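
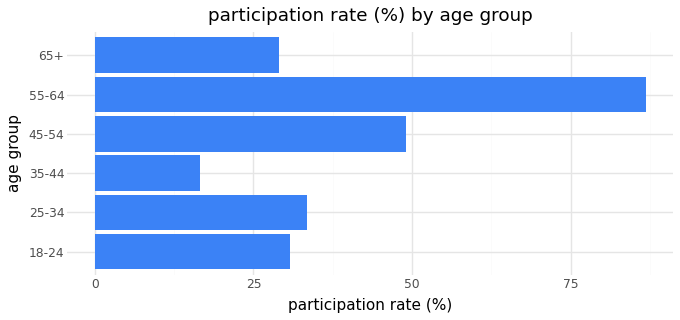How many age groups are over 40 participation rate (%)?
Above 40: 45-54, 55-64.

2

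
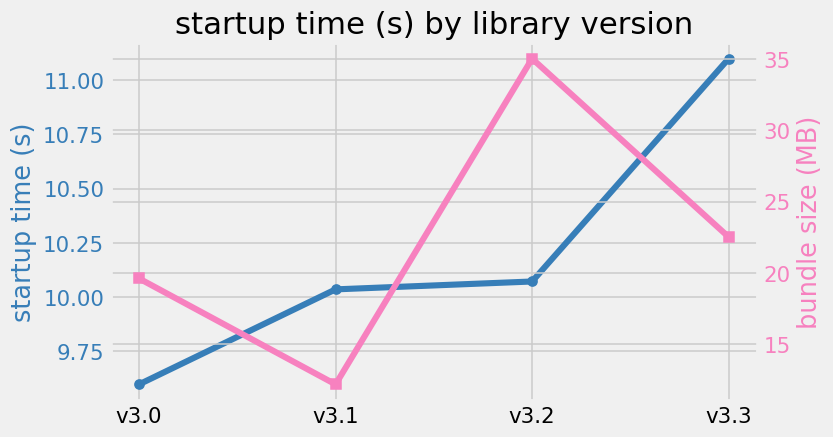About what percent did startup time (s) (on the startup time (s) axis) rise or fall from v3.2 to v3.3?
v3.2 ≈ 10.0, v3.3 ≈ 11.0; (11.0 − 10.0) / 10.0 ≈ +10%.

≈ +10%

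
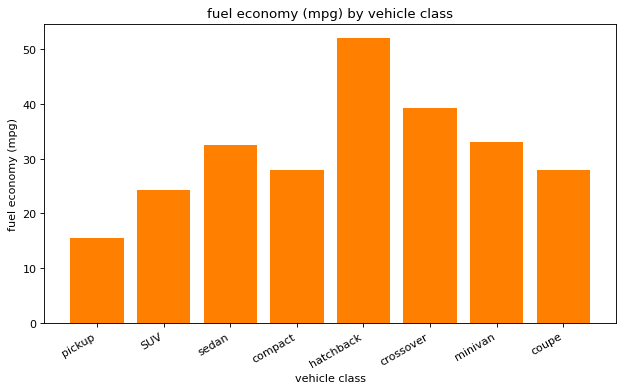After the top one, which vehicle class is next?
Top 3: hatchback ≈ 50, crossover ≈ 40, minivan ≈ 35.

crossover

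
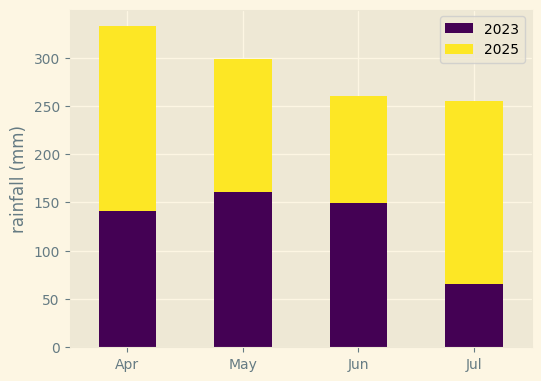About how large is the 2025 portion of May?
2025 top ≈ 300, bottom ≈ 150; segment ≈ 150.

≈ 150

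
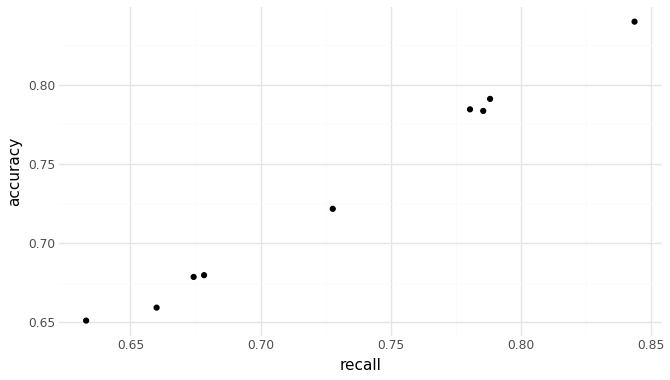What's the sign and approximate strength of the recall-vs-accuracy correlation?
Points are positively correlated; strong (|r| ≈ 1.0).

positive, strong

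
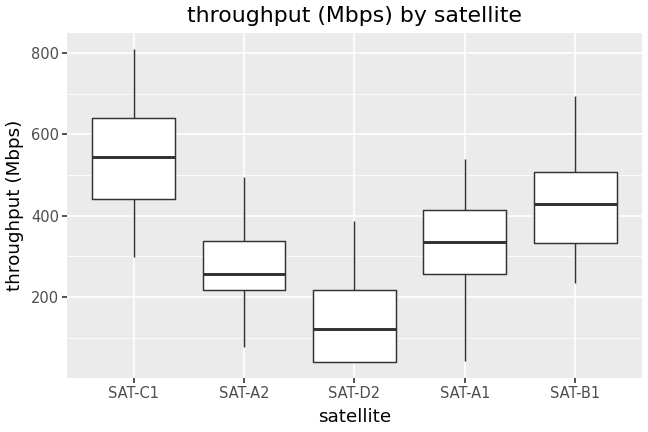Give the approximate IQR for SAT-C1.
≈ 200

Q3 ≈ 650, Q1 ≈ 450; IQR ≈ 200.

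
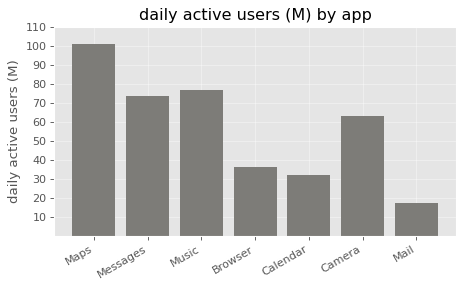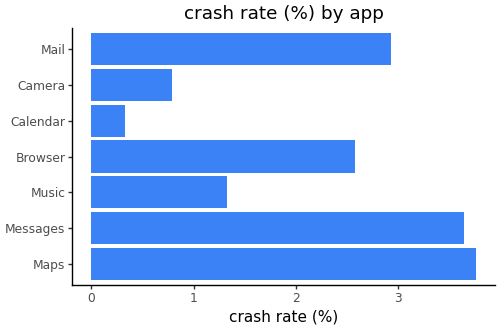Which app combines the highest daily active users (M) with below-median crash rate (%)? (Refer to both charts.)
Chart 2 median crash rate (%) ≈ 2.5; below-median apps: Music, Calendar, Camera. Among those, Music has the highest daily active users (M) (≈ 80).

Music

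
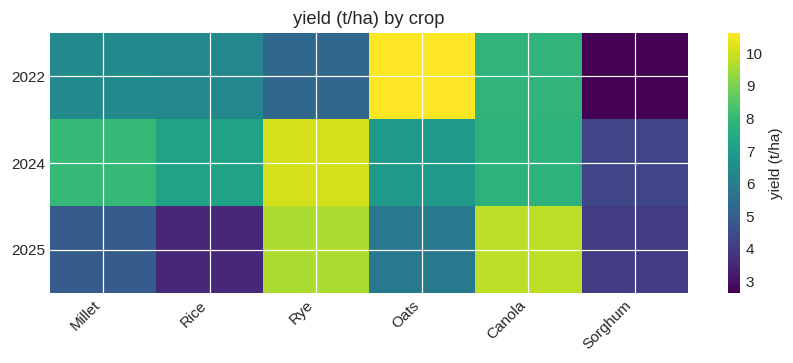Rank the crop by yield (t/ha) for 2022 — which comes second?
Top 3 for 2022: Oats ≈ 11, Canola ≈ 8, Millet ≈ 6.

Canola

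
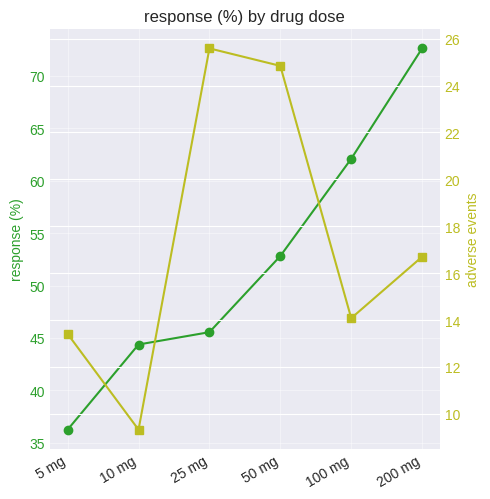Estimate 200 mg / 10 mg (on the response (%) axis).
200 mg ≈ 75, 10 mg ≈ 45; 75/45 ≈ 1.67.

≈ 1.67×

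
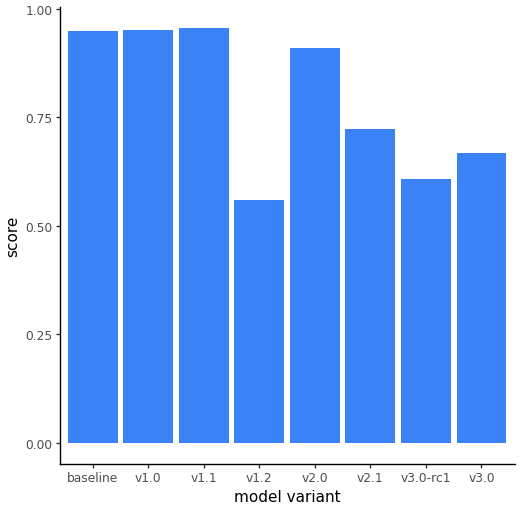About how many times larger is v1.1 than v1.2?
v1.1 ≈ 1.0, v1.2 ≈ 0.6; 1.0/0.6 ≈ 1.67.

≈ 1.67×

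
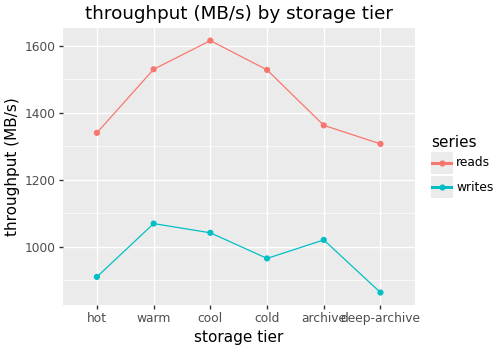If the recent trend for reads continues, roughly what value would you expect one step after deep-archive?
Last three: 1500, 1400, 1300 → slope ≈ -100/step → next ≈ 1200.

≈ 1200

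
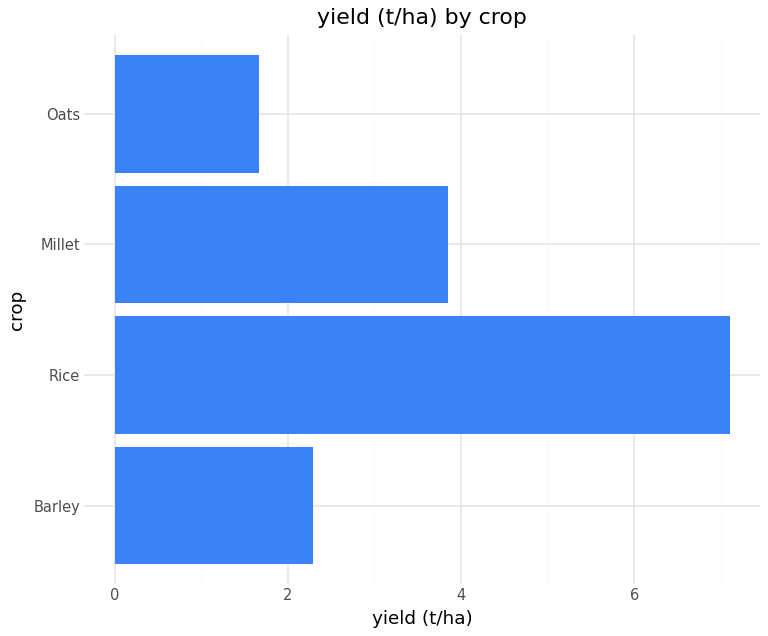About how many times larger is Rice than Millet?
Rice ≈ 7, Millet ≈ 4; 7/4 ≈ 1.75.

≈ 1.75×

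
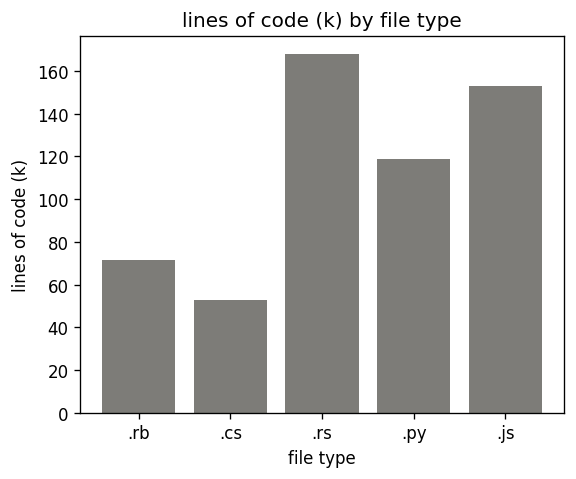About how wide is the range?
Max .rs ≈ 160, min .cs ≈ 60; range ≈ 100.

≈ 100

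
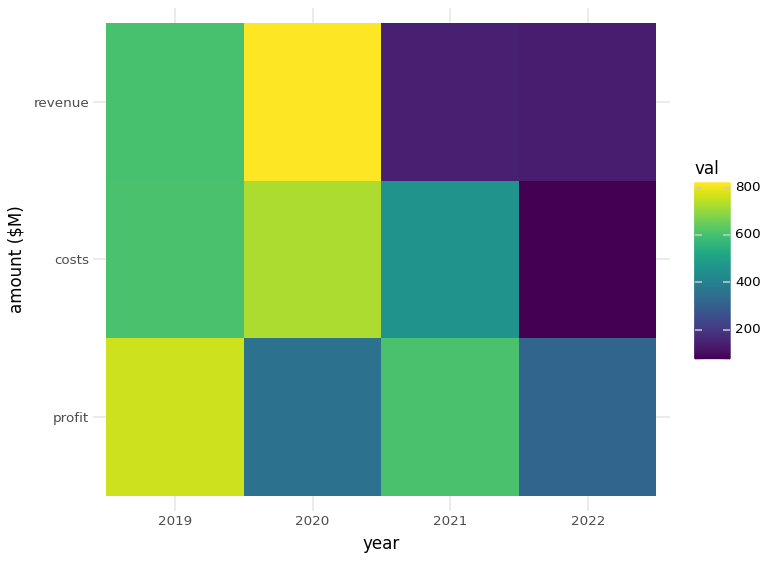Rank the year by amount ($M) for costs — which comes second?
2019

Top 3 for costs: 2020 ≈ 700, 2019 ≈ 600, 2021 ≈ 500.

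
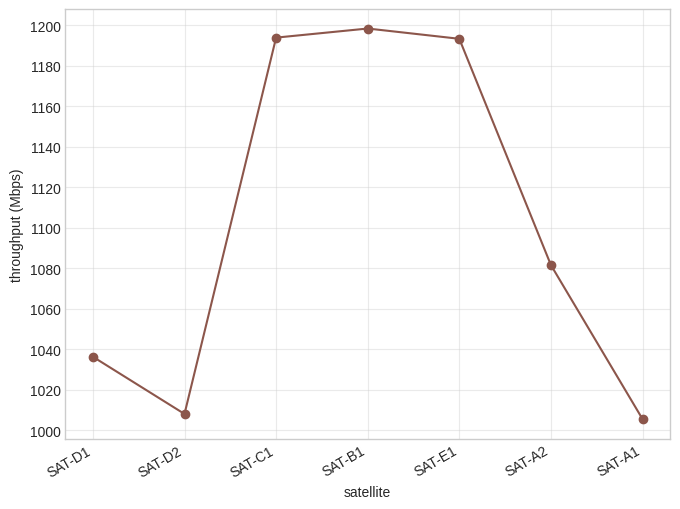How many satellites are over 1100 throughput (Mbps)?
3

Above 1100: SAT-C1, SAT-B1, SAT-E1.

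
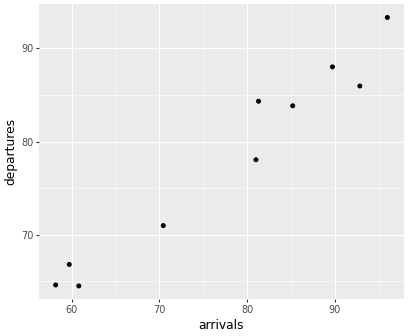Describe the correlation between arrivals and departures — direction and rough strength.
positive, strong

Points are positively correlated; strong (|r| ≈ 1.0).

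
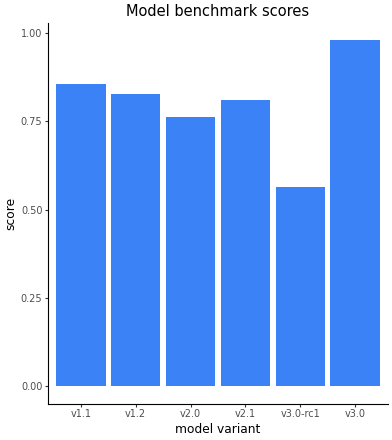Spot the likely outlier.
v3.0-rc1 ≈ 0.6; the rest sit between ≈ 0.8 and ≈ 1.0.

v3.0-rc1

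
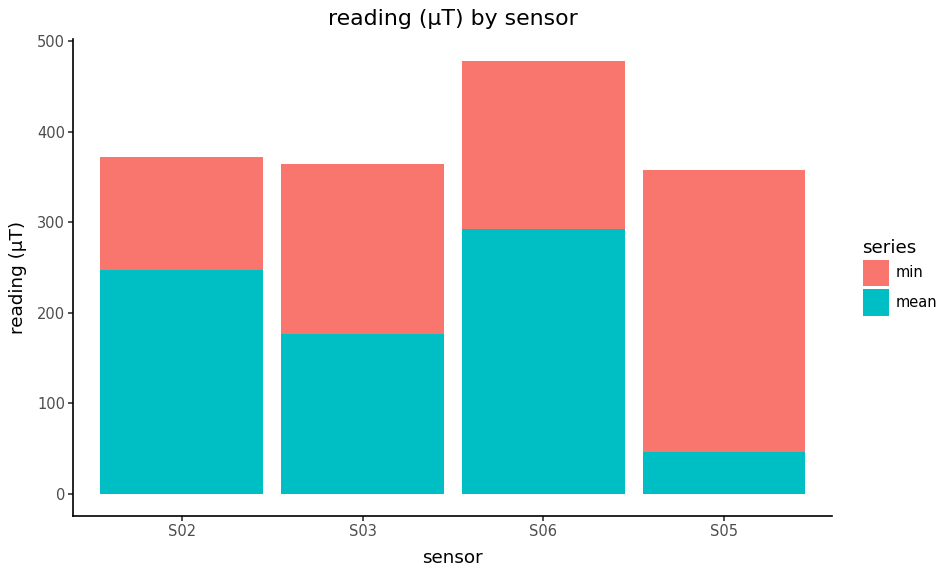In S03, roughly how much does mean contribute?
≈ 200

mean top ≈ 200, bottom ≈ 0; segment ≈ 200.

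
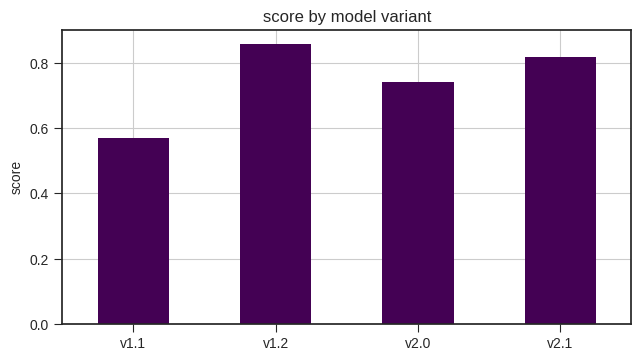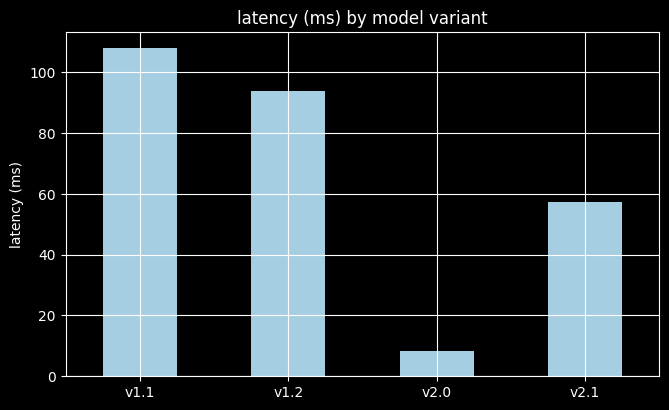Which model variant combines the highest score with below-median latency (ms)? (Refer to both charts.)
Chart 2 median latency (ms) ≈ 80; below-median model variants: v2.0, v2.1. Among those, v2.1 has the highest score (≈ 0.8).

v2.1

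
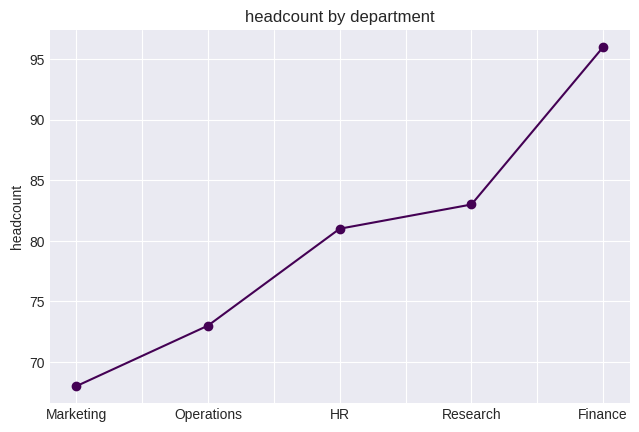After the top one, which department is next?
Research

Top 3: Finance ≈ 95, Research ≈ 85, HR ≈ 80.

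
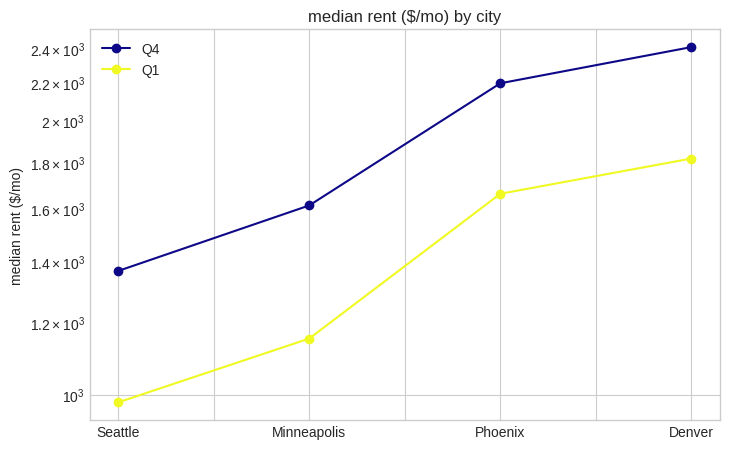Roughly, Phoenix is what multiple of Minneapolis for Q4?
≈ 1.38×

Phoenix ≈ 2200, Minneapolis ≈ 1600; 2200/1600 ≈ 1.38.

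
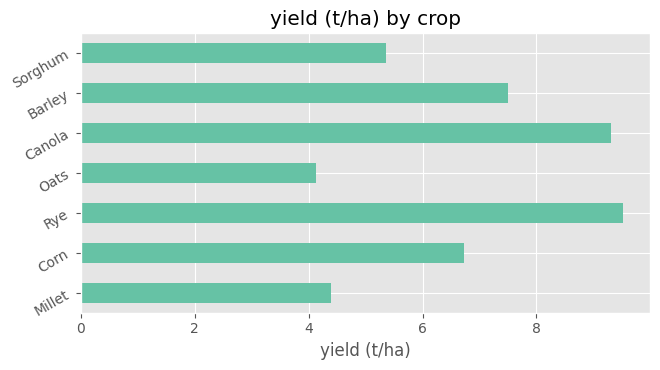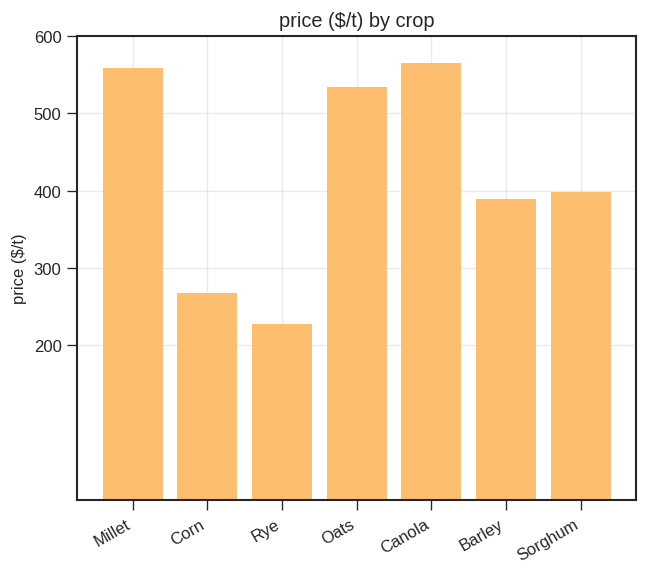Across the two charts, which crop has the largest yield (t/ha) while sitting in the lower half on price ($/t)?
Rye

Chart 2 median price ($/t) ≈ 400; below-median crops: Corn, Rye, Barley. Among those, Rye has the highest yield (t/ha) (≈ 10).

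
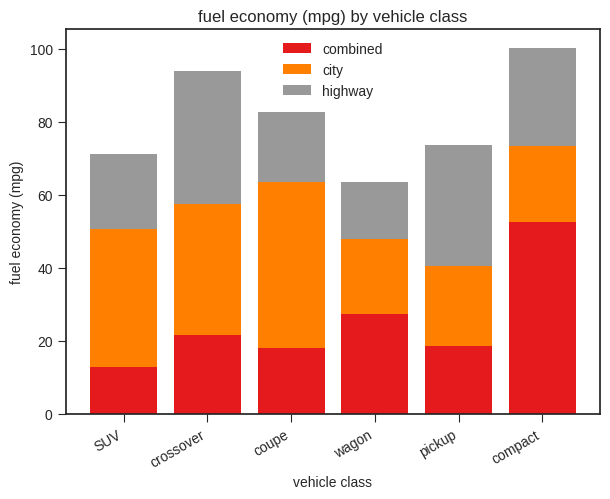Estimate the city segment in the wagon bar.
≈ 20

city top ≈ 50, bottom ≈ 30; segment ≈ 20.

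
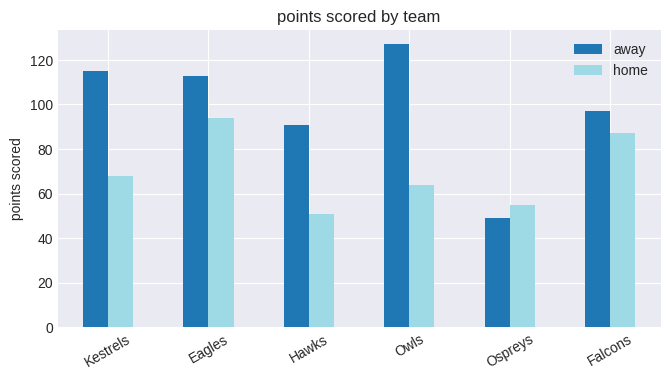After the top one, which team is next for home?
Top 3 for home: Eagles ≈ 100, Falcons ≈ 80, Kestrels ≈ 60.

Falcons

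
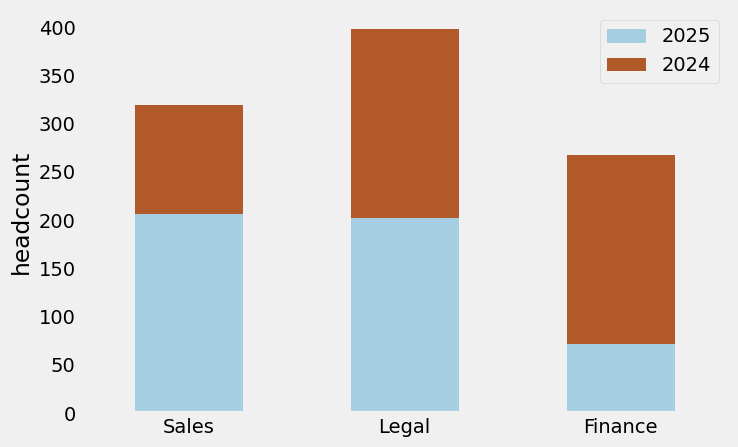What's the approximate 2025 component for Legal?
2025 top ≈ 200, bottom ≈ 0; segment ≈ 200.

≈ 200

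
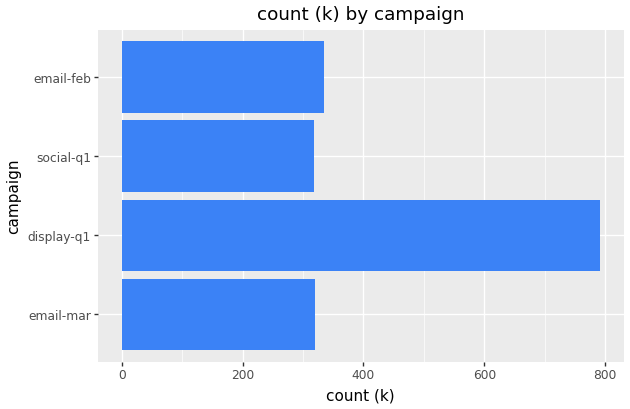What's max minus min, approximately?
≈ 500

Max display-q1 ≈ 800, min social-q1 ≈ 300; range ≈ 500.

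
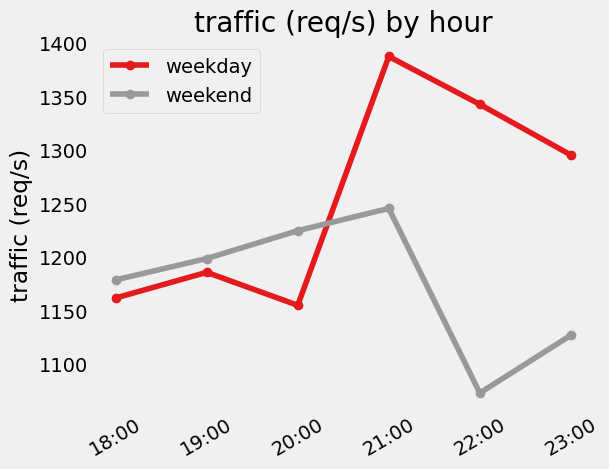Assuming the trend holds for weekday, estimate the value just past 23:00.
Last three: 1400, 1350, 1300 → slope ≈ -50/step → next ≈ 1250.

≈ 1250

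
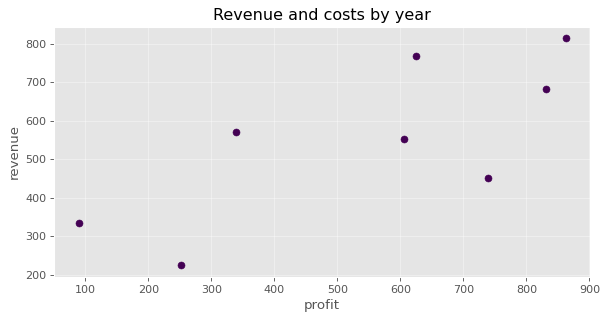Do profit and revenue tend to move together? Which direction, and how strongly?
Points are positively correlated; strong (|r| ≈ 0.8).

positive, strong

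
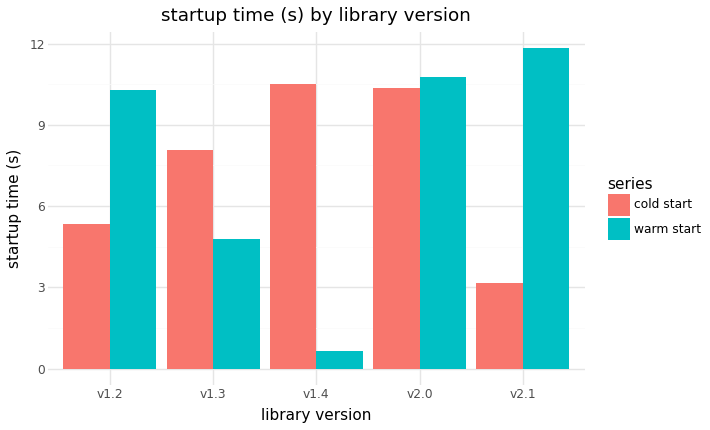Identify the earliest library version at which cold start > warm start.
v1.2: cold start ≈ 5 vs warm start ≈ 10 (not yet); v1.3: cold start ≈ 8 vs warm start ≈ 5 (first crossover).

v1.3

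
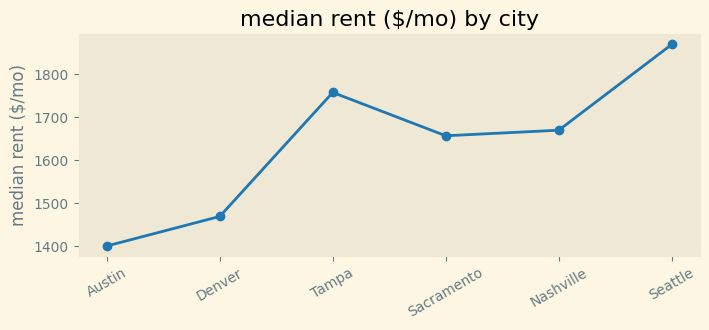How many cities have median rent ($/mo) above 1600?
4

Above 1600: Tampa, Sacramento, Nashville, Seattle.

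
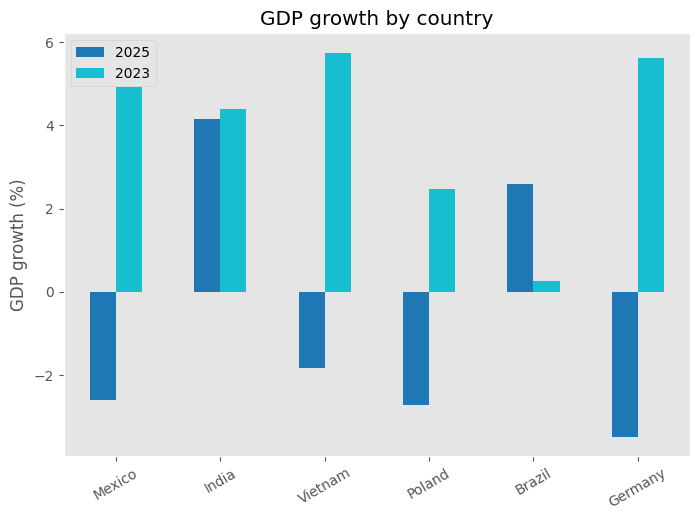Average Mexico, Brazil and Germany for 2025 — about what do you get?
≈ -1

(-3 + 3 + -3) / 3 ≈ -1.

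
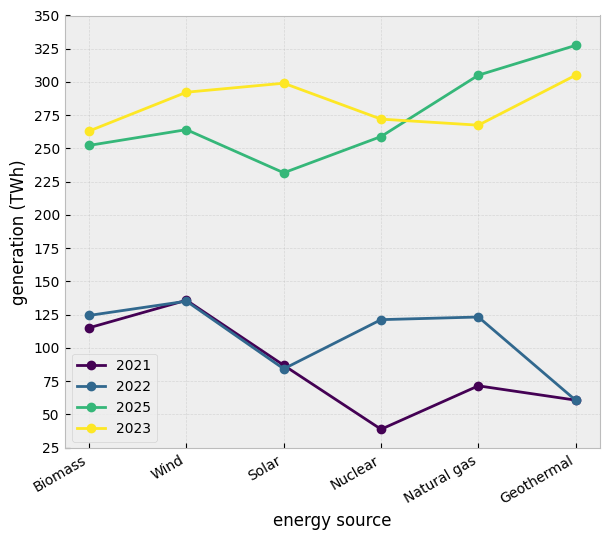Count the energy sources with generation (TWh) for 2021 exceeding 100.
Above 100: Biomass, Wind.

2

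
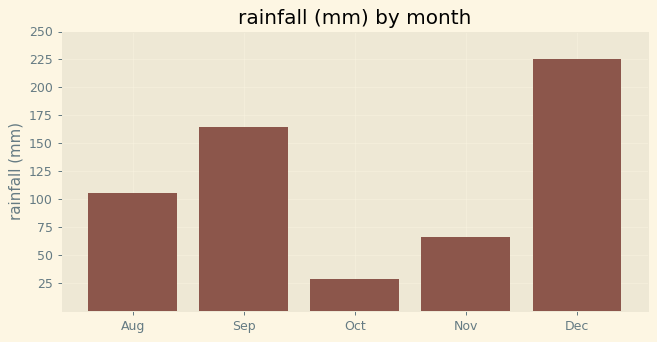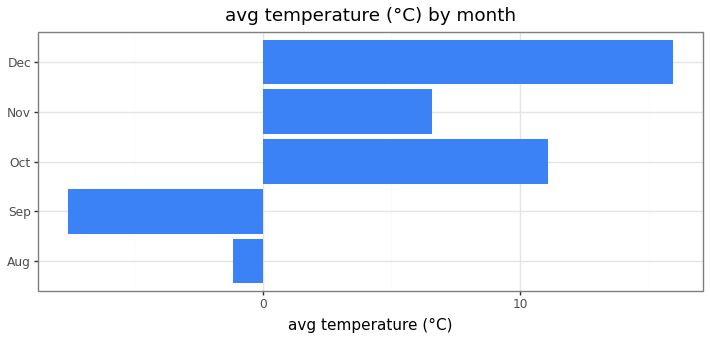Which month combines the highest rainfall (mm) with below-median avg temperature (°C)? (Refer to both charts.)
Sep

Chart 2 median avg temperature (°C) ≈ 6; below-median months: Aug, Sep. Among those, Sep has the highest rainfall (mm) (≈ 175).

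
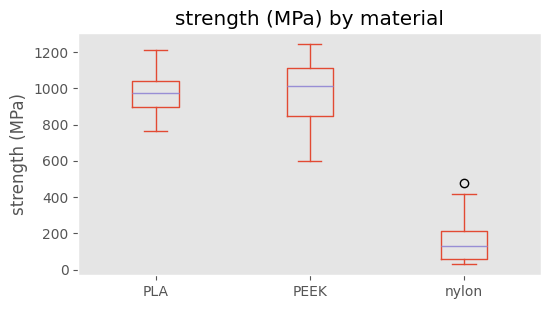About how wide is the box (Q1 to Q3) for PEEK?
≈ 300

Q3 ≈ 1100, Q1 ≈ 800; IQR ≈ 300.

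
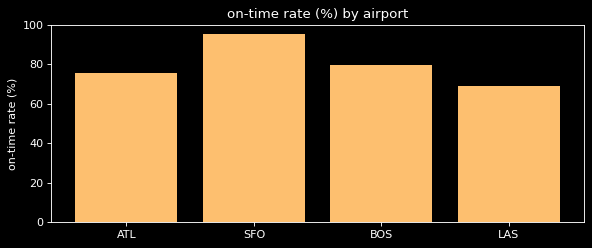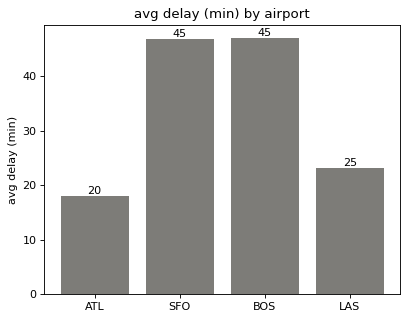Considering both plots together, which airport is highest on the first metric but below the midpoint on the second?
ATL

Chart 2 median avg delay (min) ≈ 35; below-median airports: ATL, LAS. Among those, ATL has the highest on-time rate (%) (≈ 80).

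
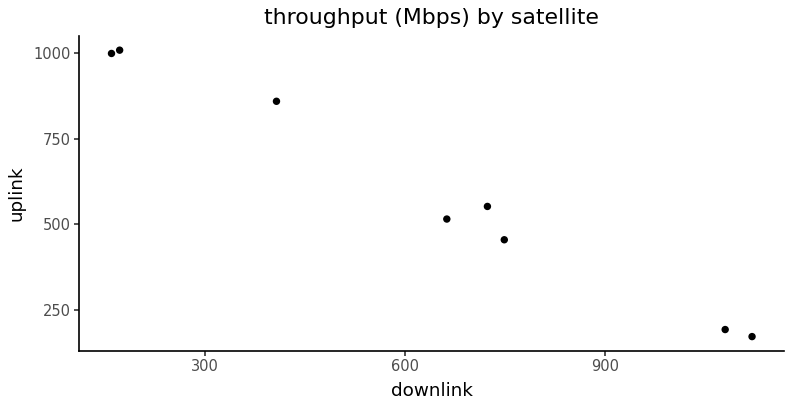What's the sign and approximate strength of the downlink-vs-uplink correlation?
negative, strong

Points are negatively correlated; strong (|r| ≈ 1.0).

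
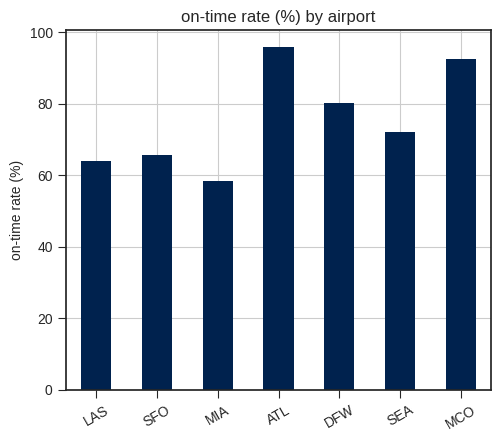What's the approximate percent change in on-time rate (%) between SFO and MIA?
≈ -14.3%

SFO ≈ 70, MIA ≈ 60; (60 − 70) / 70 ≈ -14.3%.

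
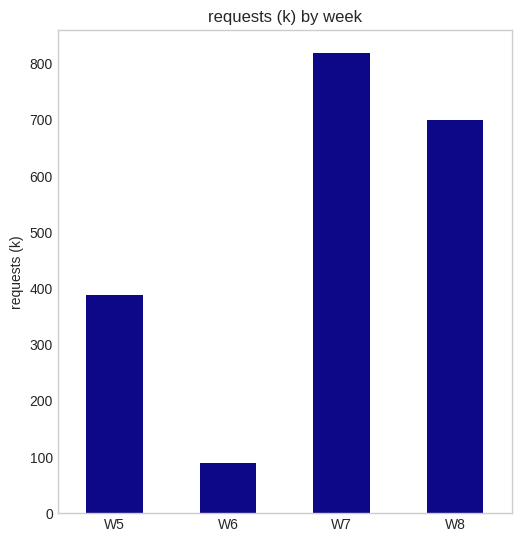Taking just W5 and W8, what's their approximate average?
(400 + 700) / 2 ≈ 550.

≈ 550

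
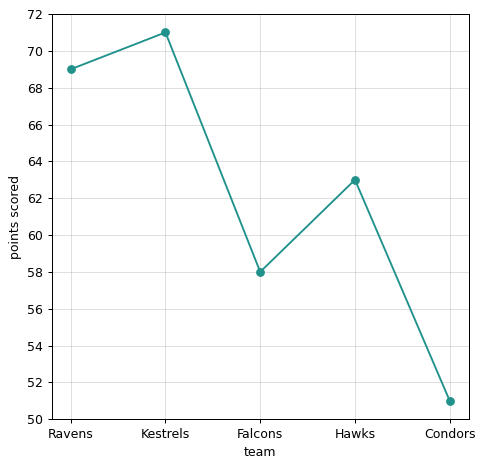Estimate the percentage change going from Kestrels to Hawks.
Kestrels ≈ 72, Hawks ≈ 64; (64 − 72) / 72 ≈ -11.1%.

≈ -11.1%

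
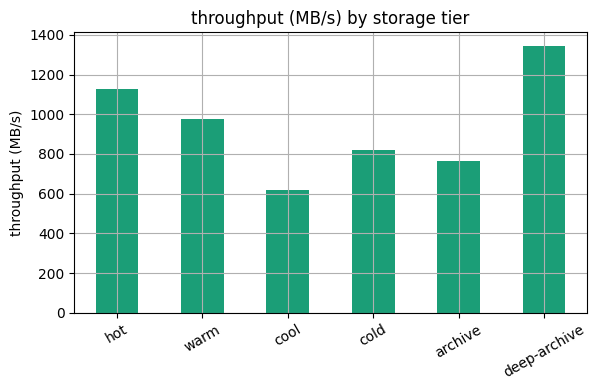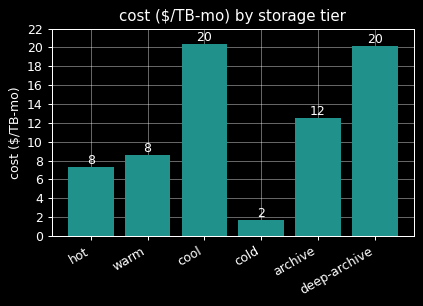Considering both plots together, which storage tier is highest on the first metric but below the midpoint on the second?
Chart 2 median cost ($/TB-mo) ≈ 10; below-median storage tiers: hot, warm, cold. Among those, hot has the highest throughput (MB/s) (≈ 1200).

hot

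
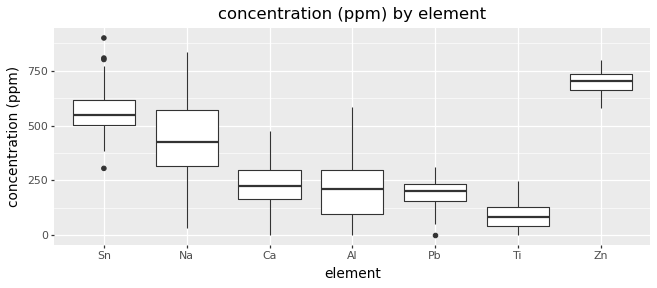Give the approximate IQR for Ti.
Q3 ≈ 100, Q1 ≈ 0; IQR ≈ 100.

≈ 100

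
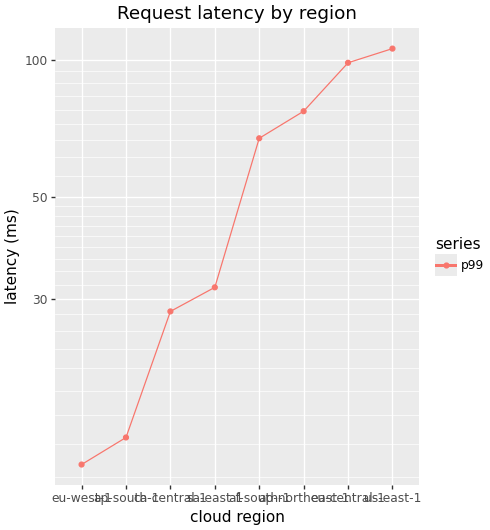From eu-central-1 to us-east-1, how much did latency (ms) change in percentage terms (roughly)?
≈ +10%

eu-central-1 ≈ 100, us-east-1 ≈ 110; (110 − 100) / 100 ≈ +10%.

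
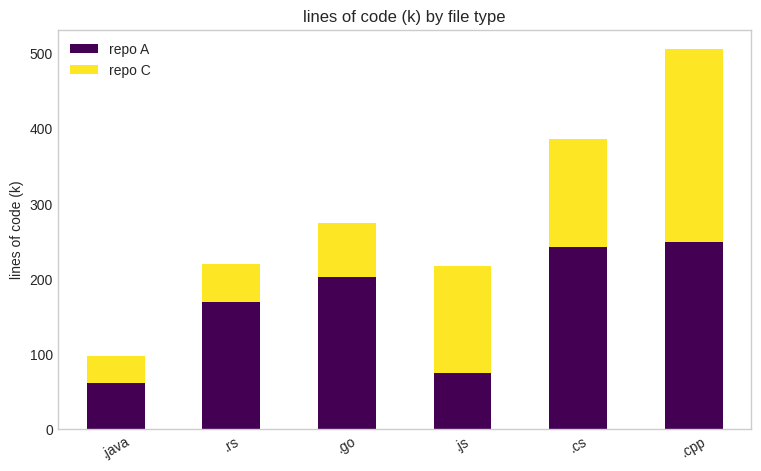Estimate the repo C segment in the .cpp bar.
repo C top ≈ 500, bottom ≈ 250; segment ≈ 250.

≈ 250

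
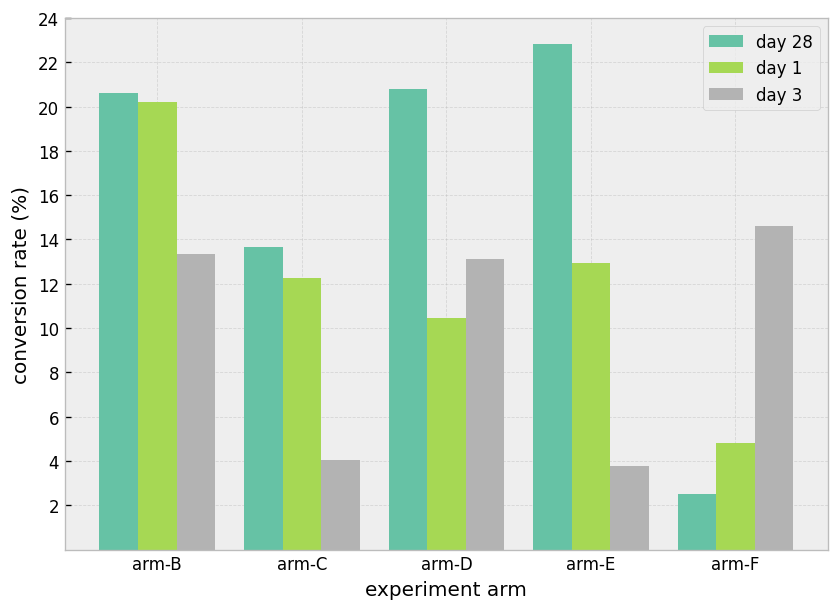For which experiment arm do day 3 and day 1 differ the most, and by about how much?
arm-F: day 3 ≈ 14, day 1 ≈ 4 → gap ≈ 10. Next-largest (arm-E) is only ≈ 8.

arm-F, ≈ 10 %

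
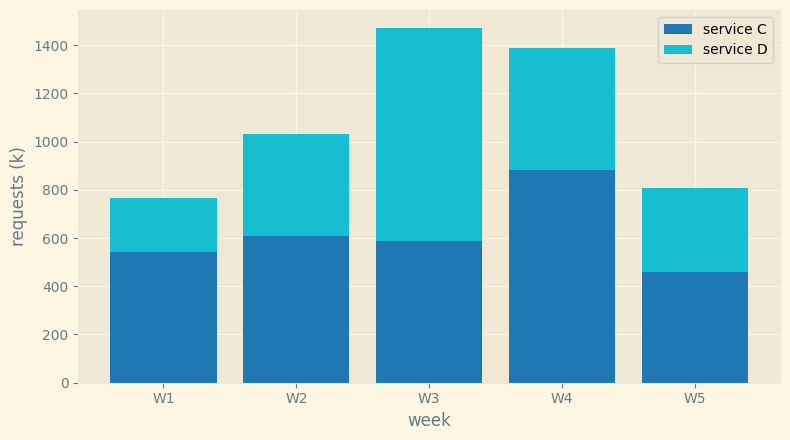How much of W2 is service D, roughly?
service D top ≈ 1000, bottom ≈ 600; segment ≈ 400.

≈ 400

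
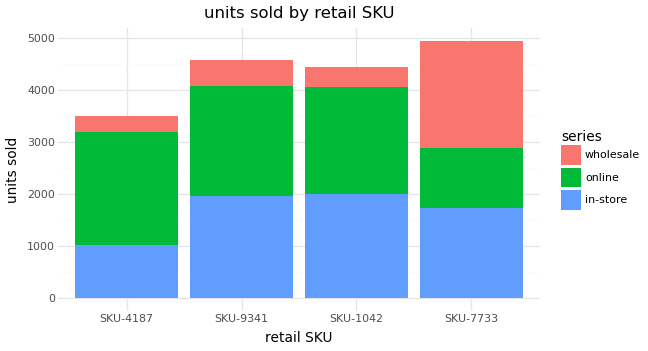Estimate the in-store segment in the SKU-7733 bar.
≈ 1500

in-store top ≈ 1500, bottom ≈ 0; segment ≈ 1500.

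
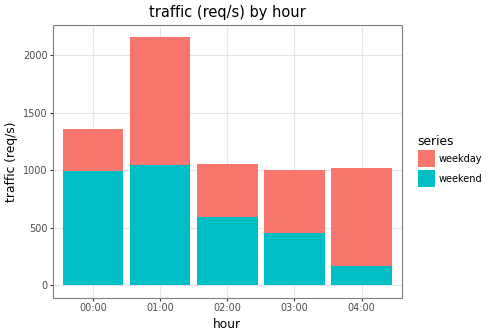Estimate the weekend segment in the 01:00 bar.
≈ 1000

weekend top ≈ 1000, bottom ≈ 0; segment ≈ 1000.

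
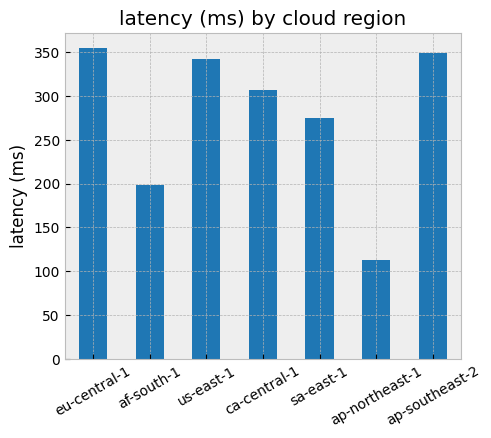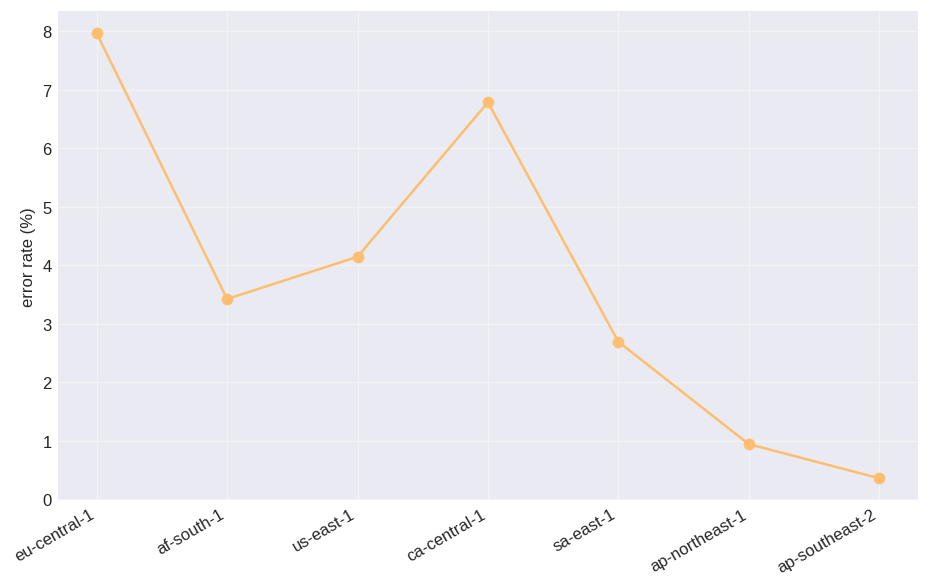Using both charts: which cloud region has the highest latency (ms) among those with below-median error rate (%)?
ap-southeast-2

Chart 2 median error rate (%) ≈ 3; below-median cloud regions: sa-east-1, ap-northeast-1, ap-southeast-2. Among those, ap-southeast-2 has the highest latency (ms) (≈ 350).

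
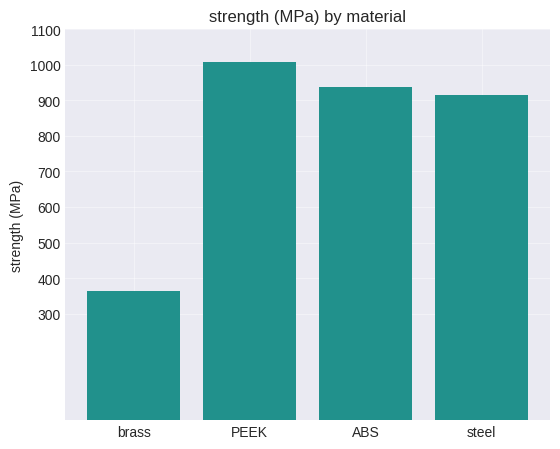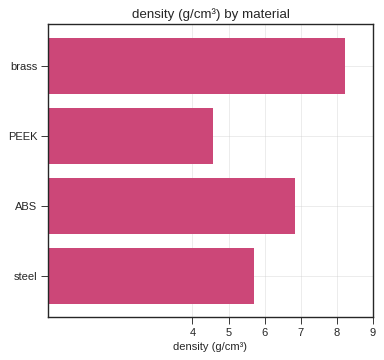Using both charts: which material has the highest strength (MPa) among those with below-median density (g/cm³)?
Chart 2 median density (g/cm³) ≈ 6; below-median materials: PEEK, steel. Among those, PEEK has the highest strength (MPa) (≈ 1000).

PEEK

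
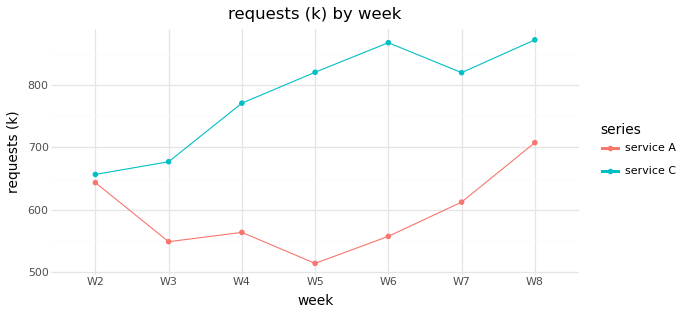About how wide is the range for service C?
≈ 200

Max W8 ≈ 850, min W2 ≈ 650; range ≈ 200.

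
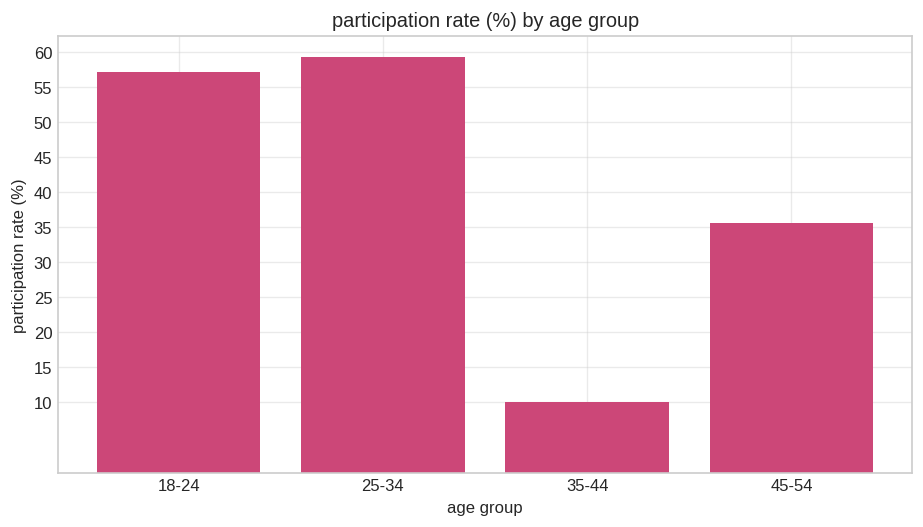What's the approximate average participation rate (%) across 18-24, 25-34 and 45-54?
≈ 50

(55 + 60 + 35) / 3 ≈ 50.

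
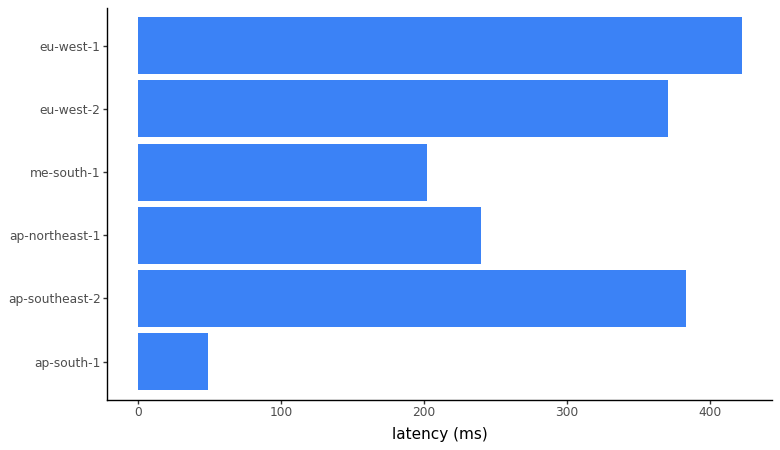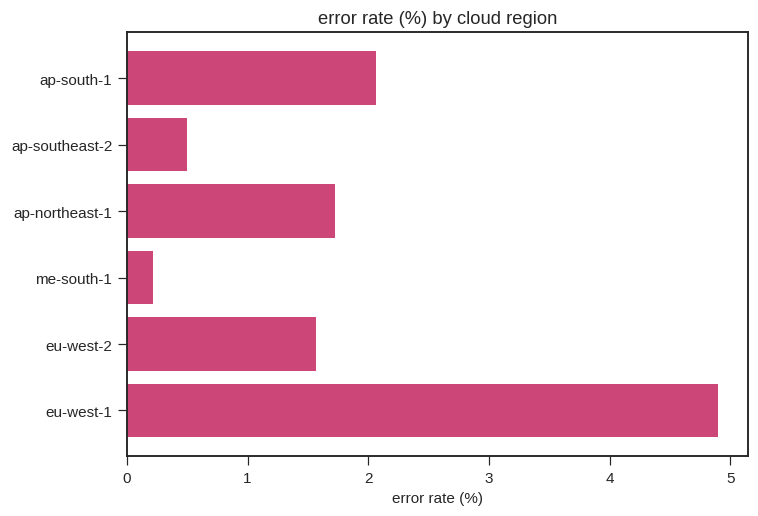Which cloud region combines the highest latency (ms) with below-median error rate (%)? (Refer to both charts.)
ap-southeast-2

Chart 2 median error rate (%) ≈ 1.5; below-median cloud regions: ap-southeast-2, me-south-1, eu-west-2. Among those, ap-southeast-2 has the highest latency (ms) (≈ 400).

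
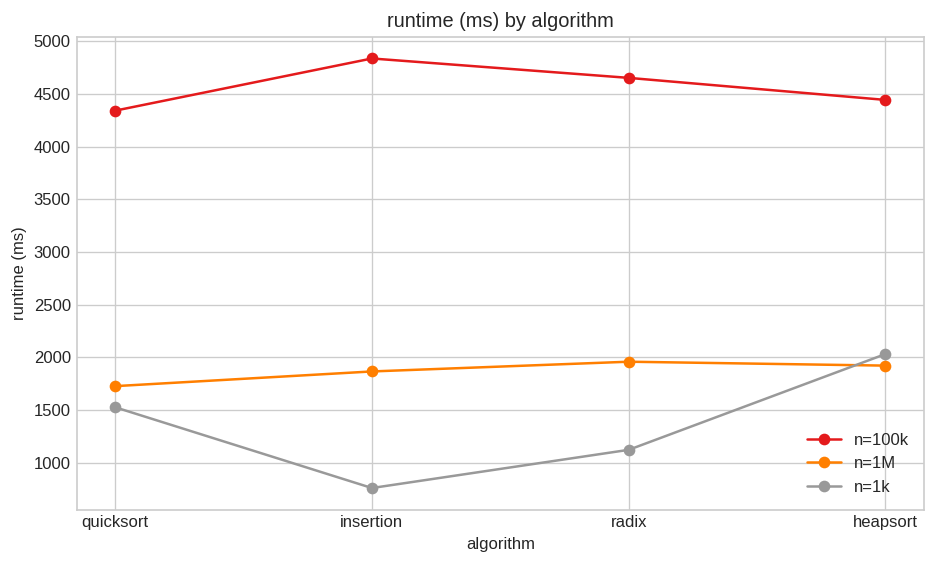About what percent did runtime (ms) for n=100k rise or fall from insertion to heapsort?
≈ -10%

insertion ≈ 5000, heapsort ≈ 4500; (4500 − 5000) / 5000 ≈ -10%.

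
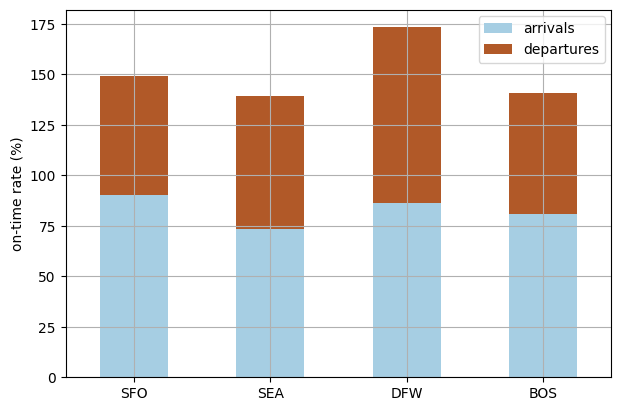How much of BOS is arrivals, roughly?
arrivals top ≈ 80, bottom ≈ 0; segment ≈ 80.

≈ 80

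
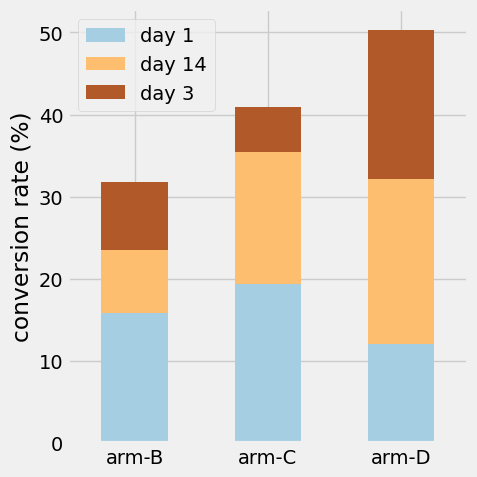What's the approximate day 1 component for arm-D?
≈ 10

day 1 top ≈ 10, bottom ≈ 0; segment ≈ 10.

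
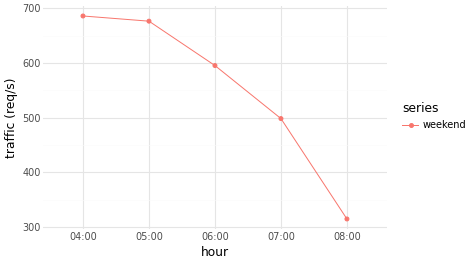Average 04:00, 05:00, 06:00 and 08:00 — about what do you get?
(700 + 700 + 600 + 300) / 4 ≈ 575.

≈ 575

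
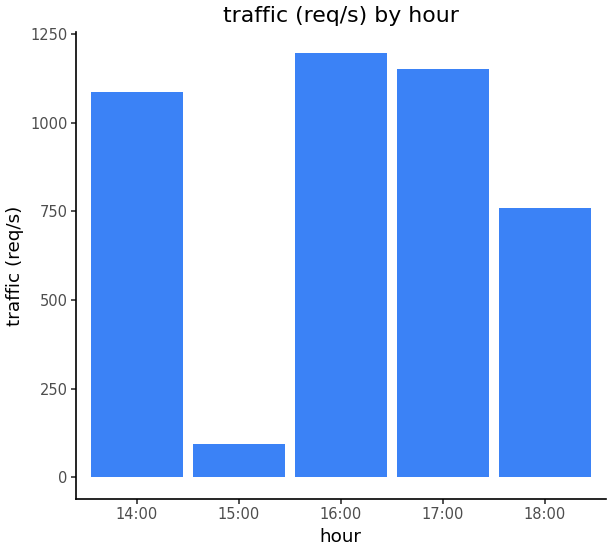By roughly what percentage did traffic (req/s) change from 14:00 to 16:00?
≈ +9.1%

14:00 ≈ 1100, 16:00 ≈ 1200; (1200 − 1100) / 1100 ≈ +9.1%.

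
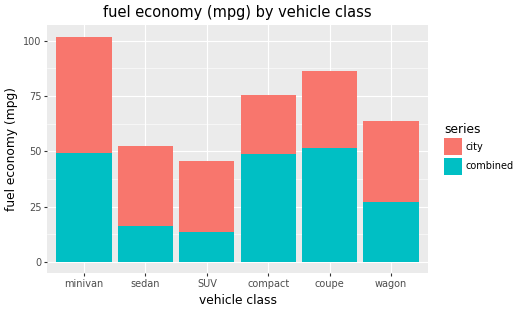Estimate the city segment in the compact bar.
city top ≈ 80, bottom ≈ 50; segment ≈ 30.

≈ 30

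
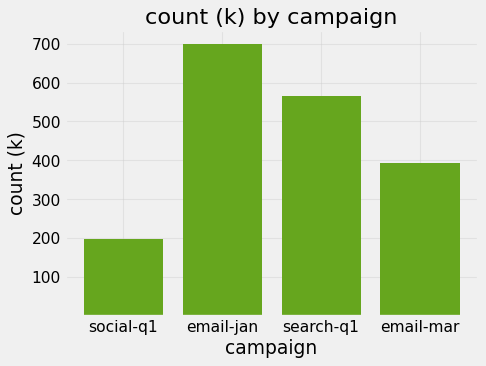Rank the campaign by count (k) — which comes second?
Top 3: email-jan ≈ 700, search-q1 ≈ 600, email-mar ≈ 400.

search-q1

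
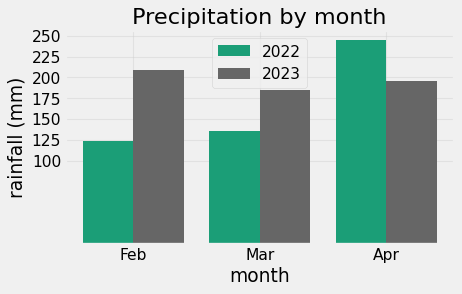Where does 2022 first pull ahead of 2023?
Mar: 2022 ≈ 125 vs 2023 ≈ 175 (not yet); Apr: 2022 ≈ 250 vs 2023 ≈ 200 (first crossover).

Apr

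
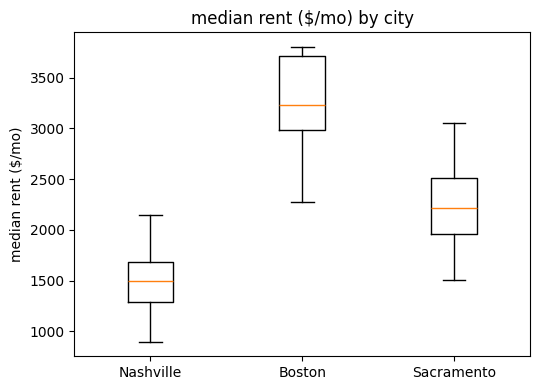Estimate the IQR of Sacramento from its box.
Q3 ≈ 2600, Q1 ≈ 2000; IQR ≈ 600.

≈ 600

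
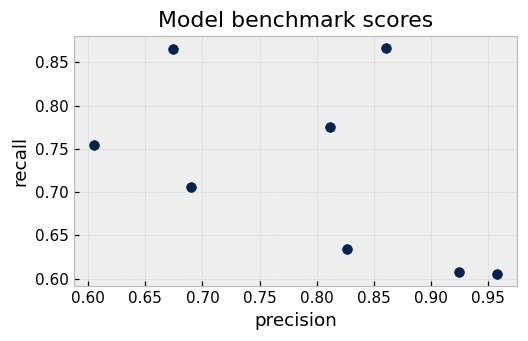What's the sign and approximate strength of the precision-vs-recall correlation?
Points are negatively correlated; moderate (|r| ≈ 0.5).

negative, moderate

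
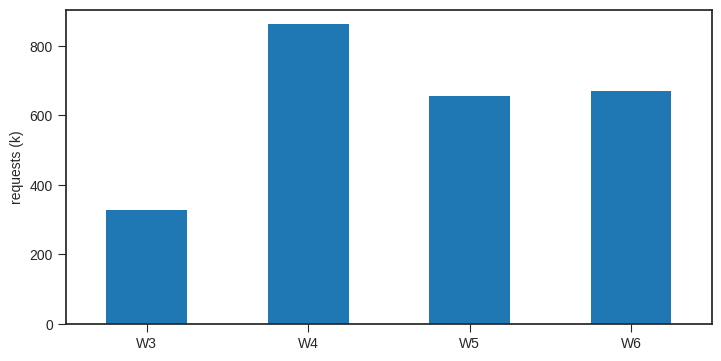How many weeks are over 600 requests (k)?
3

Above 600: W4, W5, W6.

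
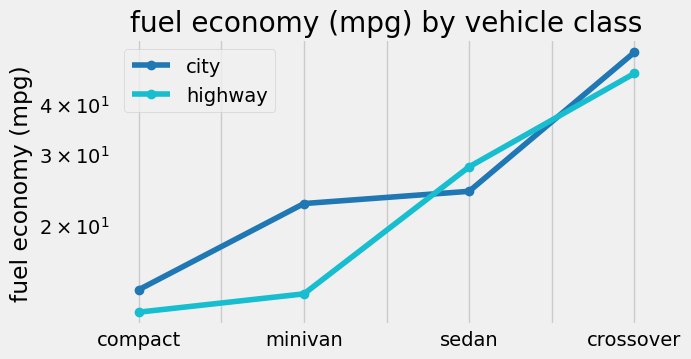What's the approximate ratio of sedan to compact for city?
sedan ≈ 25, compact ≈ 15; 25/15 ≈ 1.67.

≈ 1.67×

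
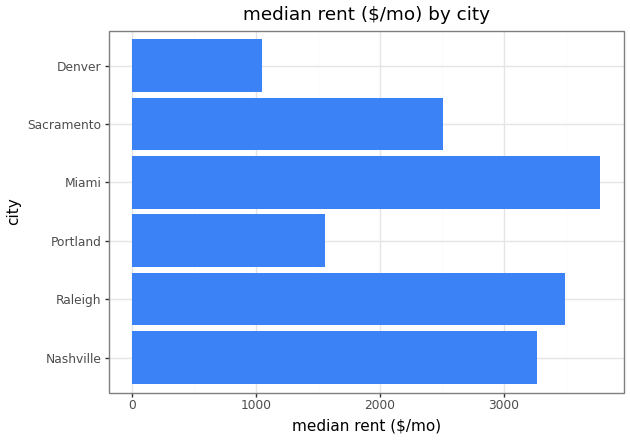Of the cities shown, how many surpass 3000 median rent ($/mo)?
Above 3000: Nashville, Raleigh, Miami.

3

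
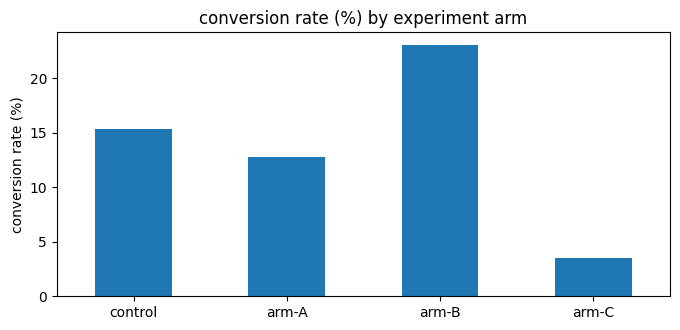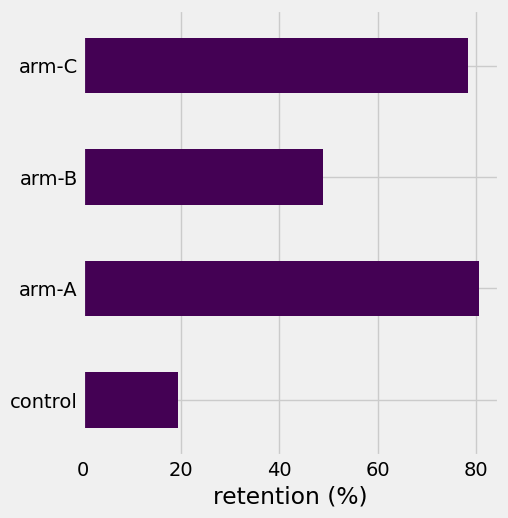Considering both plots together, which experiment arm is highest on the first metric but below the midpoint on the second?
arm-B

Chart 2 median retention (%) ≈ 60; below-median experiment arms: control, arm-B. Among those, arm-B has the highest conversion rate (%) (≈ 25).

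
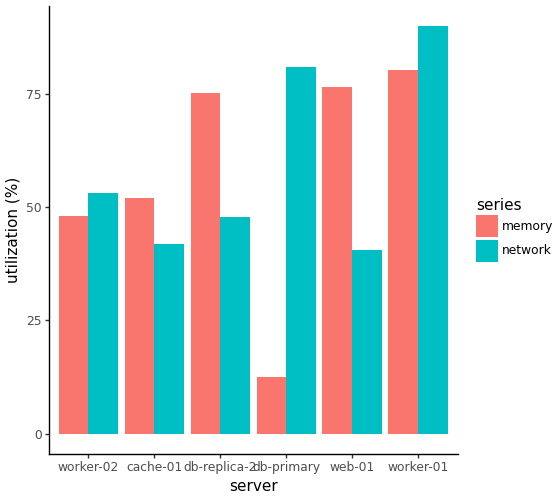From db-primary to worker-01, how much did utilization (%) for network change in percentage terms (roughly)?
db-primary ≈ 80, worker-01 ≈ 90; (90 − 80) / 80 ≈ +12.5%.

≈ +12.5%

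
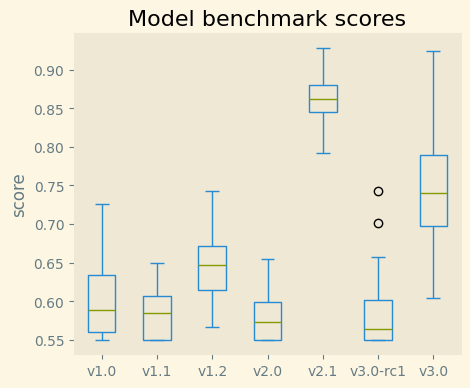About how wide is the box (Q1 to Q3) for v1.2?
≈ 0.05

Q3 ≈ 0.65, Q1 ≈ 0.60; IQR ≈ 0.05.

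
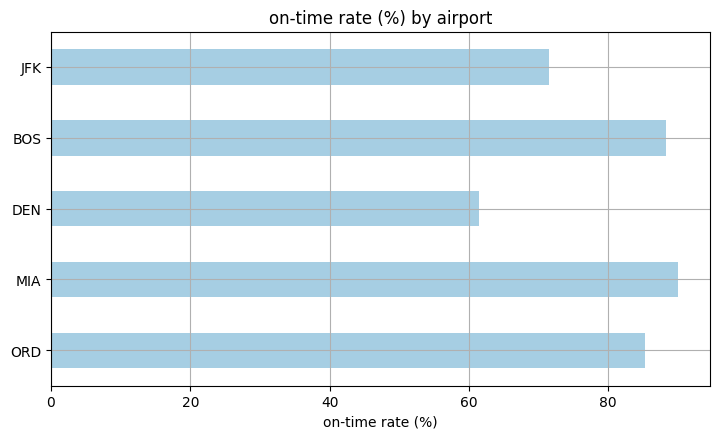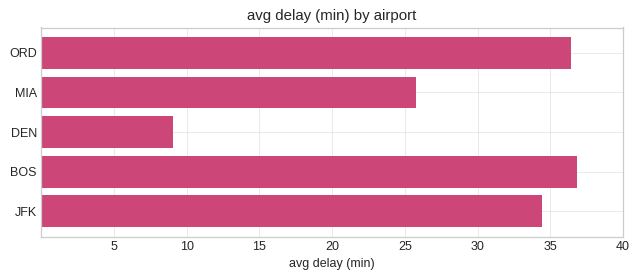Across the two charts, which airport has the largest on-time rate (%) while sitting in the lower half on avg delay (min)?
MIA

Chart 2 median avg delay (min) ≈ 35; below-median airports: MIA, DEN. Among those, MIA has the highest on-time rate (%) (≈ 90).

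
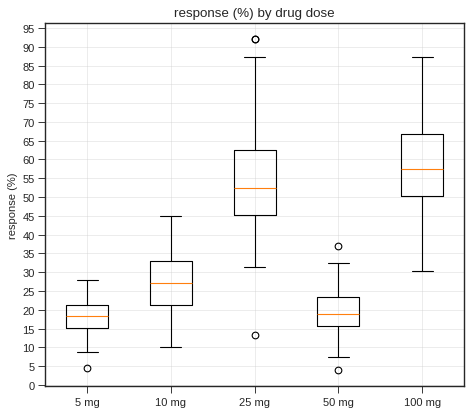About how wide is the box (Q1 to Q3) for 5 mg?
Q3 ≈ 20, Q1 ≈ 15; IQR ≈ 5.

≈ 5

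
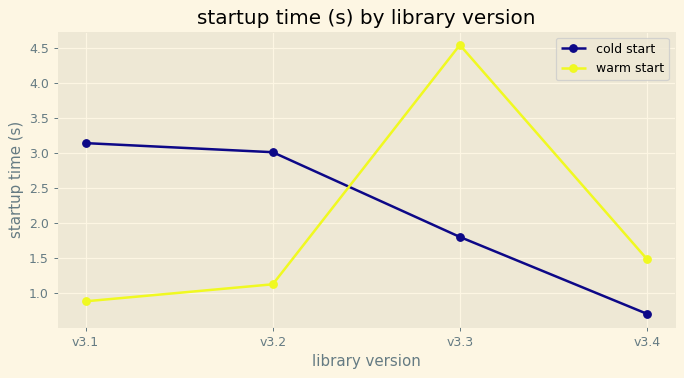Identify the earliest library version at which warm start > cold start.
v3.3

v3.2: warm start ≈ 1.0 vs cold start ≈ 3.0 (not yet); v3.3: warm start ≈ 4.5 vs cold start ≈ 2.0 (first crossover).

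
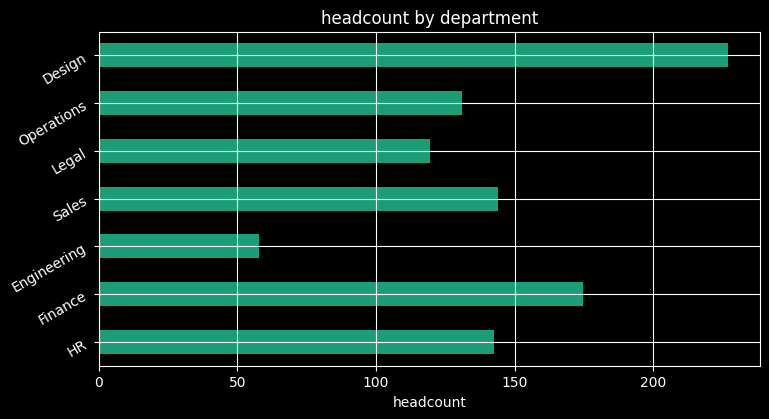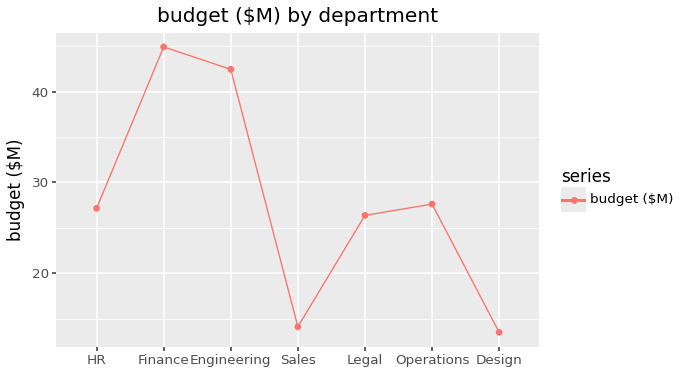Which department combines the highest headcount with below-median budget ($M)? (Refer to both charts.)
Chart 2 median budget ($M) ≈ 25; below-median departments: Sales, Legal, Design. Among those, Design has the highest headcount (≈ 225).

Design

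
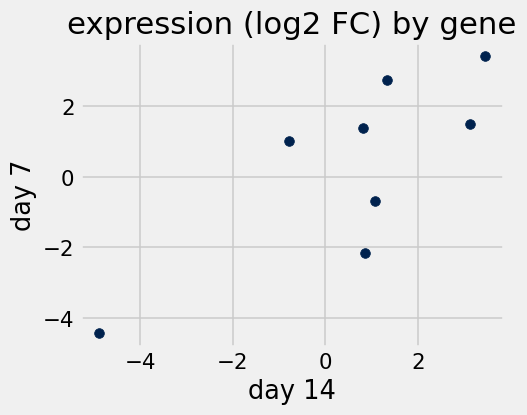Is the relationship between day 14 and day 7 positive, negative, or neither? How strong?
Points are positively correlated; strong (|r| ≈ 0.8).

positive, strong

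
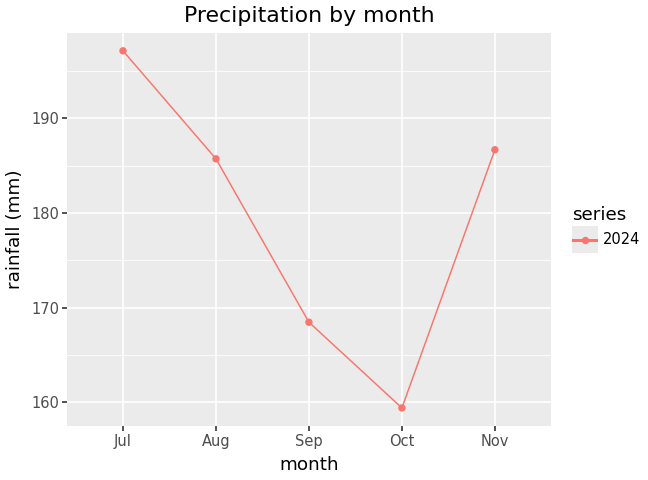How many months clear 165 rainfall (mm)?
4

Above 165: Jul, Aug, Sep, Nov.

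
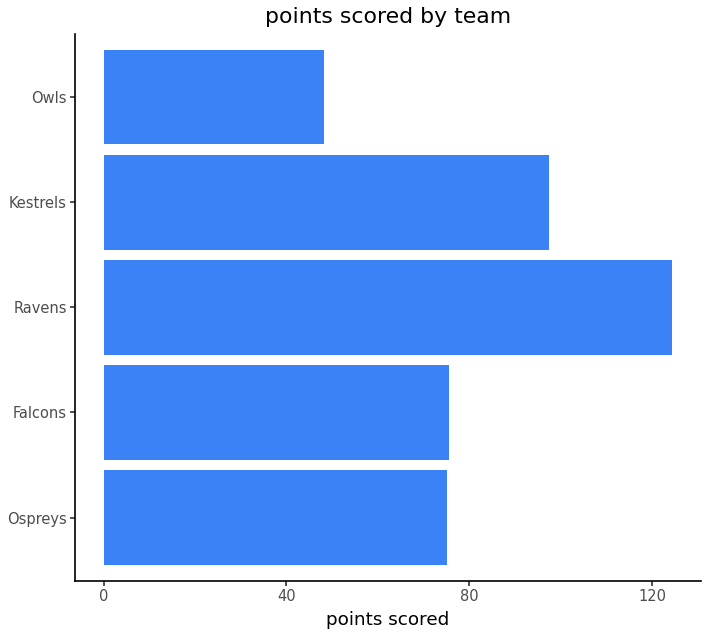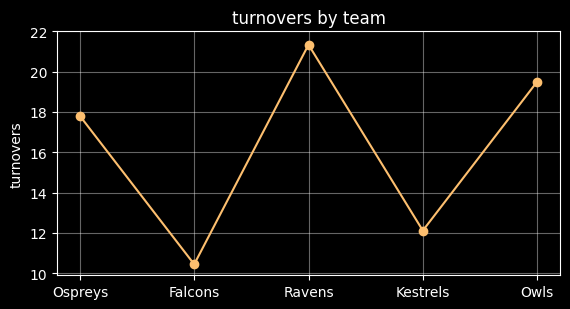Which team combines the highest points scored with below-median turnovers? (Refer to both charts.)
Chart 2 median turnovers ≈ 18; below-median teams: Falcons, Kestrels. Among those, Kestrels has the highest points scored (≈ 100).

Kestrels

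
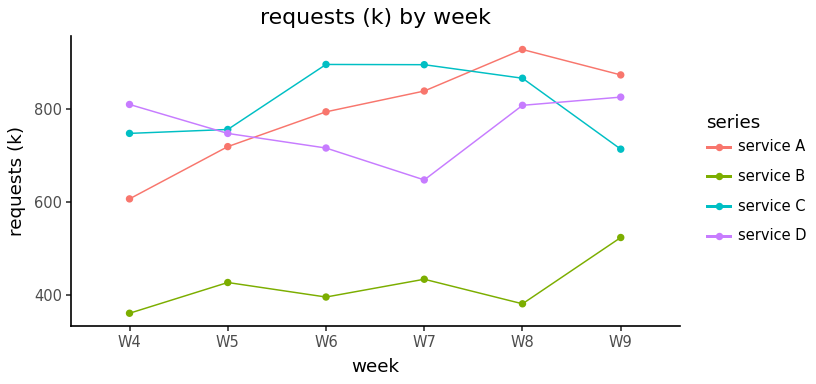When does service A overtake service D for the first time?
W5: service A ≈ 700 vs service D ≈ 750 (not yet); W6: service A ≈ 800 vs service D ≈ 700 (first crossover).

W6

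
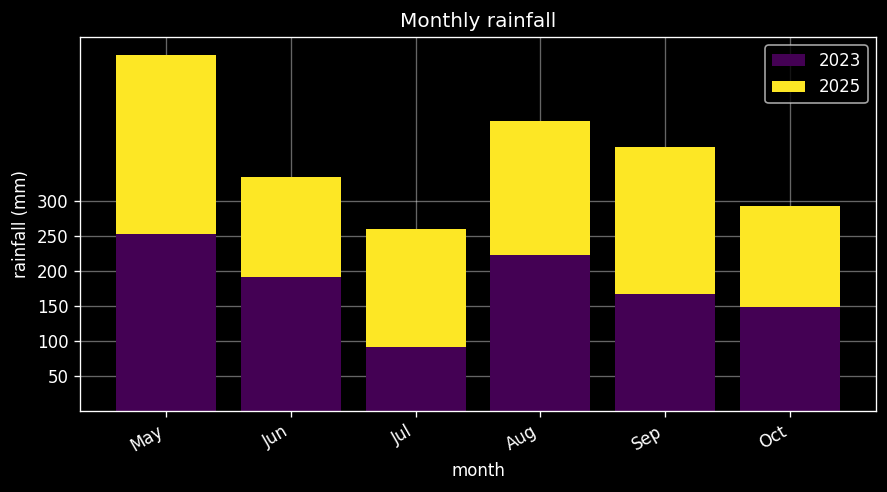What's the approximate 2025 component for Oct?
≈ 150

2025 top ≈ 300, bottom ≈ 150; segment ≈ 150.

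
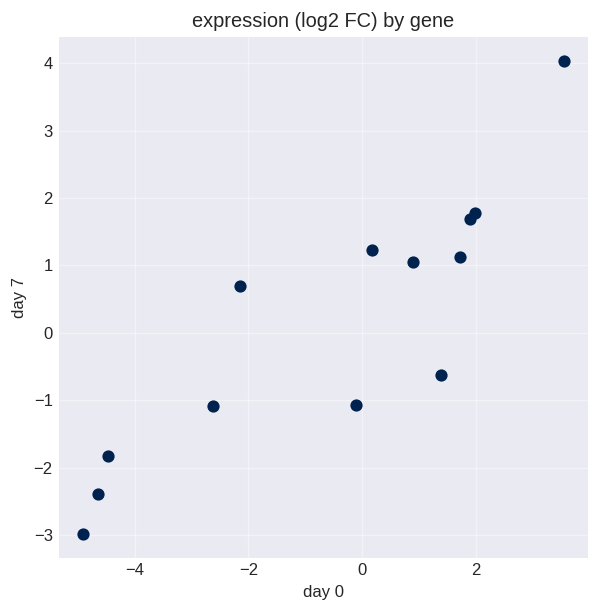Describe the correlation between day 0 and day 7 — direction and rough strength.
Points are positively correlated; strong (|r| ≈ 0.9).

positive, strong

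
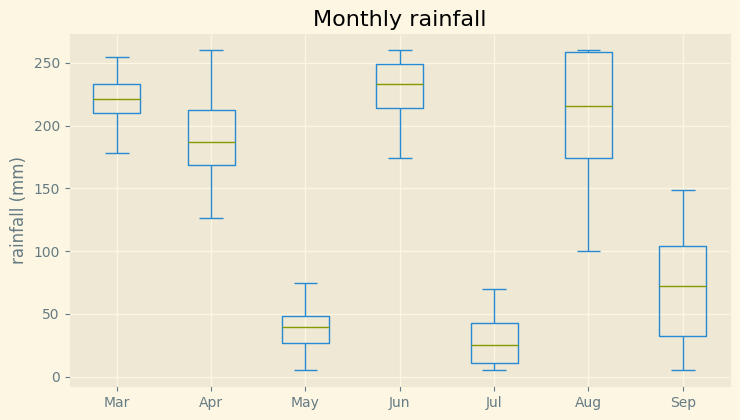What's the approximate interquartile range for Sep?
≈ 60

Q3 ≈ 100, Q1 ≈ 40; IQR ≈ 60.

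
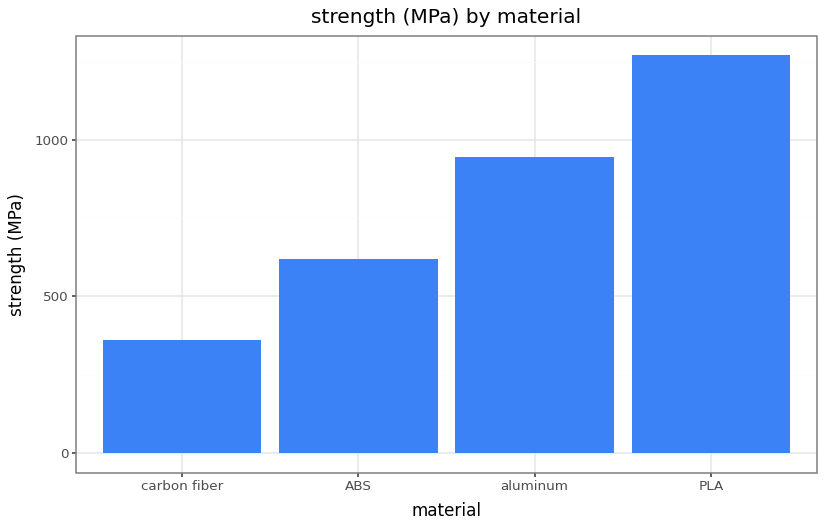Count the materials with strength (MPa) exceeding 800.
Above 800: aluminum, PLA.

2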